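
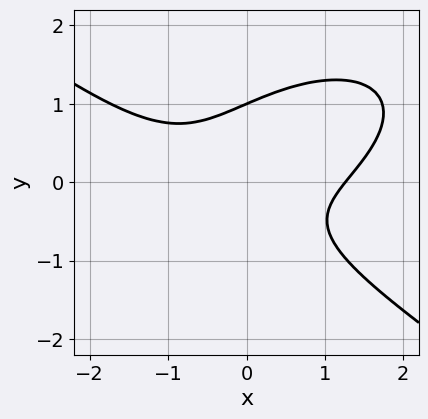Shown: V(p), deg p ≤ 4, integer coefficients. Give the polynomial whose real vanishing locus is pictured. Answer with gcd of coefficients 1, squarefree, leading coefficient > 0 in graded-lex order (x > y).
x^3 + 3*y^3 - 3*x*y - y^2 - 2

(a) The degree is 3 — the shape is more complex than any degree-2 curve.
(b) Against the integer gridlines: one y-axis crossing is at y = 1.
(c) Together with the visible shape, these determine p as stated.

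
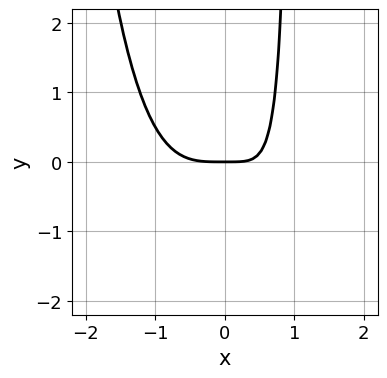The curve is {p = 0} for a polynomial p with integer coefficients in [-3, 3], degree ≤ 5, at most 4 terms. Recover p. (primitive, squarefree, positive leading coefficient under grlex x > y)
1. The degree is 4 — the shape is more complex than any degree-3 curve.
2. From the visible intercepts: it crosses the x-axis at the gridline x = 0; it crosses the y-axis at the gridline y = 0.
3. Fitting integer coefficients to these (and the overall shape) gives p.

x^4 + x*y - y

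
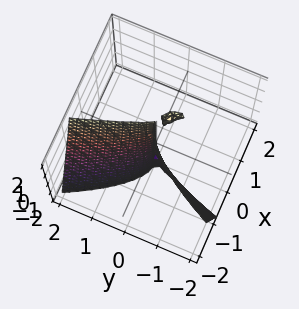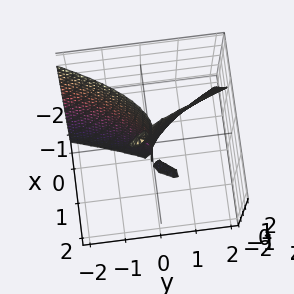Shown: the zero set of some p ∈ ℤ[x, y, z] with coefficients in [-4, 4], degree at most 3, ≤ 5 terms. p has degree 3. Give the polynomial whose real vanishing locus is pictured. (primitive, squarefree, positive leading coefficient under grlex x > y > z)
2*x^3 + x*y*z + y^2

First, the picture has 3 separate pieces. They look like related sheets of one shape, so recover p as a whole.
Next, degree: no degree-2 surface has this shape, so deg p = 3.
Next, from the axis intercepts and sections: it meets the x-axis at x = 0 (among the integer gridlines); one y-axis crossing is at y = 0; the visible z-axis segment lies entirely on the surface.
Finally, together with the visible shape, these determine p as stated.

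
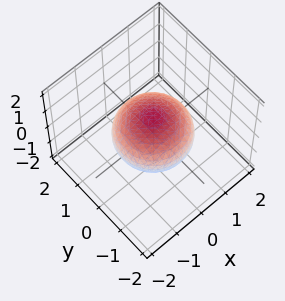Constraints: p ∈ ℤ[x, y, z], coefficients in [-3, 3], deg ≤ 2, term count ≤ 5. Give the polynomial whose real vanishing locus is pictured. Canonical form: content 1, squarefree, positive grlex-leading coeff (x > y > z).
2*x^2 + 2*y^2 + 3*z^2 - 3

deg p = 2. Bounded and convex; a quadric.
Symmetries: the z-axis is an axis of rotation, so x and y enter only as x² + y²; mirror symmetry z ↦ −z ⇒ only even powers of z.
Checking where it meets the axes: among the integer gridlines, it crosses the z-axis at z ∈ {-1, 1}; a circular section at z = 0 has radius between 1 and 2.
Fitting integer coefficients to these (and the overall shape) gives p.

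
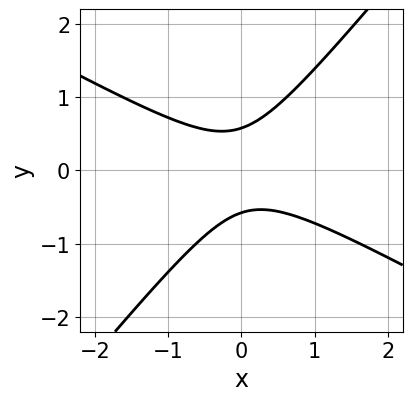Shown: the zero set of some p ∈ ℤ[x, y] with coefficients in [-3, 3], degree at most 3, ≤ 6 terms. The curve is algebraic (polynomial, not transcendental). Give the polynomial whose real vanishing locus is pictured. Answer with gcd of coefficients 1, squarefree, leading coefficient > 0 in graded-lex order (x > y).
1. The degree is 2 — no degree-1 curve has this shape.
2. From the axis intercepts and sections: the curve avoids every integer x-axis point in the box.
3. These observations pin down the coefficients.

2*x^2 + 2*x*y - 3*y^2 + 1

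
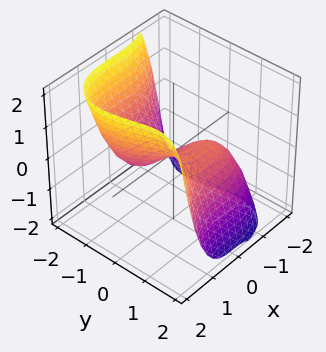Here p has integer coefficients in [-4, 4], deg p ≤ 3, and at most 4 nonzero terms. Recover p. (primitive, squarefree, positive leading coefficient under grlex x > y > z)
x^3 - y^3 + 2*y - 2*z

The degree is 3 — a generic line meets the surface in up to 3 points.
From the visible intercepts: one x-axis crossing is at x = 0; it meets the y-axis at y = 0 (among the integer gridlines); it meets the z-axis at z = 0 (among the integer gridlines).
Matching integer coefficients to the picture gives p.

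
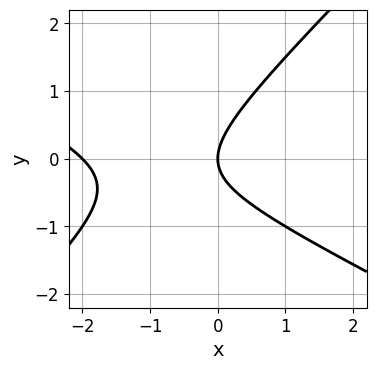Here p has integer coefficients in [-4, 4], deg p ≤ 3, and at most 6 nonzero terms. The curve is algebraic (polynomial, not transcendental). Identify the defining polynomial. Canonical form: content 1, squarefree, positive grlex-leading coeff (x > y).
(a) The degree is 2 — no degree-1 curve has this shape.
(b) Observable constraints: the x-axis gridline crossings are at x ∈ {-2, 0}; one y-axis crossing is at y = 0.
(c) Solving for integer coefficients yields p as stated.

x^2 + x*y - 2*y^2 + 2*x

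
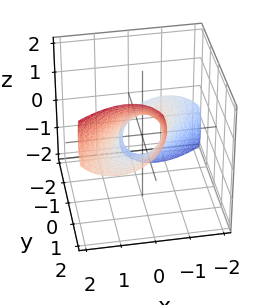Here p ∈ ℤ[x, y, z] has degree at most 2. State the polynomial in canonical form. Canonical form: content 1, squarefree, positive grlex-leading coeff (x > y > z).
2*x^2 - 2*x*y + y^2 - 3*y*z + 2*z^2 - 1

First, the degree is 2 — no degree-1 surface has this shape.
Next, against the integer gridlines: among the integer gridlines, it crosses the y-axis at y ∈ {-1, 1}.
Finally, putting this together gives p.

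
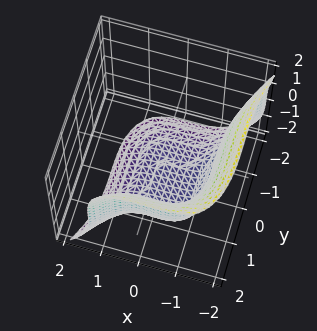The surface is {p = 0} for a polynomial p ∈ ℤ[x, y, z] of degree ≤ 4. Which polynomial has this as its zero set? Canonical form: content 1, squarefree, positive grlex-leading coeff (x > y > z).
2*x^3 - y^3 + z^3 + x^2 + 3

1. The degree is 3 — a generic line meets the surface in up to 3 points.
2. Solving for integer coefficients yields p as stated.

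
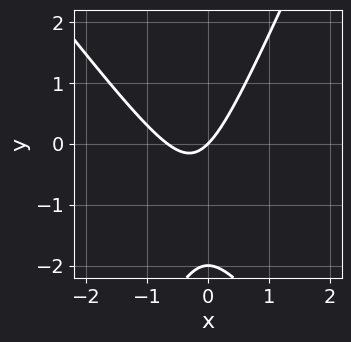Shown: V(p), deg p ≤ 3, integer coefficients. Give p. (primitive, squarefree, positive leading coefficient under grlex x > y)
(a) Degree: no degree-1 curve has this shape, so deg p = 2.
(b) Against the integer gridlines: the y-axis gridline crossings are at y ∈ {-2, 0}; one x-axis crossing is at x = 0.
(c) Assembling these constraints gives the stated polynomial.

3*x^2 + x*y - y^2 + 2*x - 2*y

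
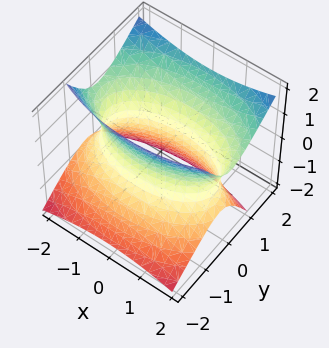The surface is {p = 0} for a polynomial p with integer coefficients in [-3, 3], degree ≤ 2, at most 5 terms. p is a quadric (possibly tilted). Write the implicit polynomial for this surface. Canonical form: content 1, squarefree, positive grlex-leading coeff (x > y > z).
Degree: a generic line meets the surface in up to 2 points, so deg p = 2.
Checking where it meets the axes: no z-intercept at any integer in the box; among the integer gridlines, it crosses the y-axis at y ∈ {-1, 1}.
The integer polynomial consistent with all of this is the stated p.

x^2 + 3*y^2 - 2*y*z - 2*z^2 - 3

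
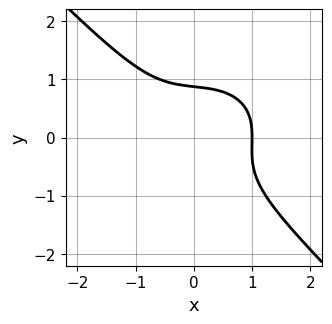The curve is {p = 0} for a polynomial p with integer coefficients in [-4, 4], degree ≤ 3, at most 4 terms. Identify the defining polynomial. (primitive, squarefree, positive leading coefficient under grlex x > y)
2*x^3 + x*y^2 + 3*y^3 - 2

1. Degree: no degree-2 curve has this shape, so deg p = 3.
2. Reading off the gridlines: it meets the x-axis at x = 1 (among the integer gridlines).
3. The integer polynomial consistent with all of this is the stated p.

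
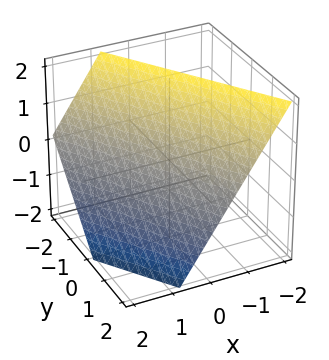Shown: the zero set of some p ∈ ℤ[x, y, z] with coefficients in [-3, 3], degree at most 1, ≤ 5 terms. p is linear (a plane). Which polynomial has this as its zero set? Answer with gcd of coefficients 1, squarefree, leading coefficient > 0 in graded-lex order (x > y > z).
3*x + 2*y + 2*z - 2

Degree: every cross-section is a straight line — this is a plane, so deg p = 1.
From the axis intercepts and sections: it meets the z-axis at z = 1 (among the integer gridlines); it crosses the y-axis at the gridline y = 1.
Fitting integer coefficients to these (and the overall shape) gives p.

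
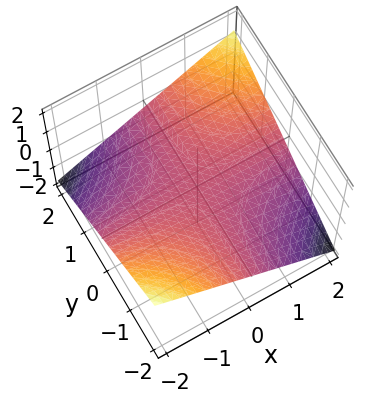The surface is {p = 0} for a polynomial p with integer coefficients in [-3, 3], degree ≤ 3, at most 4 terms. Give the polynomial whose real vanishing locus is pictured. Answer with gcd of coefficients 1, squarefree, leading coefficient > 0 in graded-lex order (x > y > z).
(a) deg p = 2. A hyperbolic paraboloid; a quadric.
(b) Observable constraints: one z-axis crossing is at z = 0; the visible x-axis segment lies entirely on the surface; the visible y-axis segment lies entirely on the surface.
(c) Assembling these constraints gives the stated polynomial.

x*y - 3*z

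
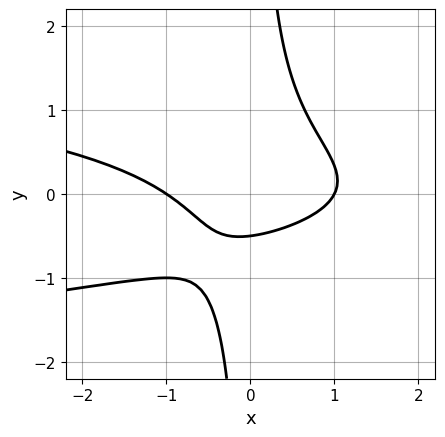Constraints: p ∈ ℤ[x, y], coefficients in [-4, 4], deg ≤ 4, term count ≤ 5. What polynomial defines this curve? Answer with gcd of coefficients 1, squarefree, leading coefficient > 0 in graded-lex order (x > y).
3*x*y^2 + x^2 + x*y - 2*y - 1

(a) deg p = 3. The shape is more complex than any degree-2 curve.
(b) From the visible intercepts: among the integer gridlines, it crosses the x-axis at x ∈ {-1, 1}.
(c) Fitting integer coefficients to these (and the overall shape) gives p.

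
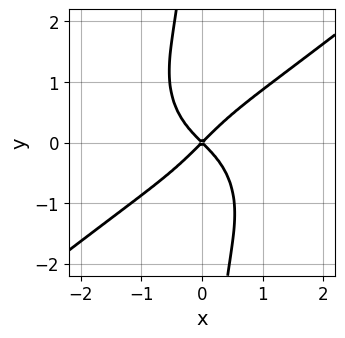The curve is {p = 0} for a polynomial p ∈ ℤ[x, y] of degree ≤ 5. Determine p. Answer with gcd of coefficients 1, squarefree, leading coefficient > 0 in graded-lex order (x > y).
First, deg p = 4.
Then, checking where it meets the axes: one x-axis crossing is at x = 0; one y-axis crossing is at y = 0.
Finally, these observations pin down the coefficients.

3*x^4 - 2*x^3*y - 3*x*y^3 + 3*x^2 - 3*y^2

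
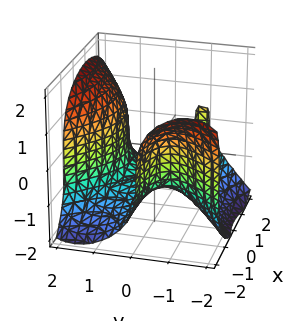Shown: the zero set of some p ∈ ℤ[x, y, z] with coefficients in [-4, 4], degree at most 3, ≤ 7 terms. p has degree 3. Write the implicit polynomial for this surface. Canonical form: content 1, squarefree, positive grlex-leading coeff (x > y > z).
First, the degree is 3 — no degree-2 surface has this shape.
Then, reading off the gridlines: it meets the y-axis at y = 1 (among the integer gridlines); it misses every integer gridline on the x-axis; it meets the z-axis at z = -1 (among the integer gridlines).
Finally, matching integer coefficients to the picture gives p.

x^2*y - y^3 + z^3 - x*y + 1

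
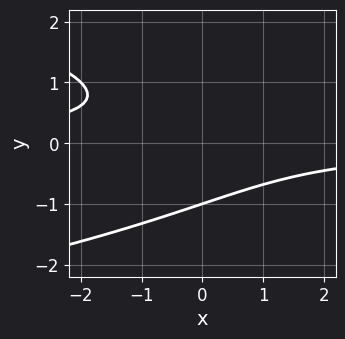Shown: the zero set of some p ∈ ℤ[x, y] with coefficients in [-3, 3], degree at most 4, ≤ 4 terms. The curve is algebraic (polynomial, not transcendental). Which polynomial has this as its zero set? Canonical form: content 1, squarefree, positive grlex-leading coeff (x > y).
y^3 + x*y + 1

1. Degree: the shape is more complex than any degree-2 curve, so deg p = 3.
2. Observable constraints: it crosses the y-axis at the gridline y = -1; the curve avoids every integer x-axis point in the box.
3. Putting this together gives p.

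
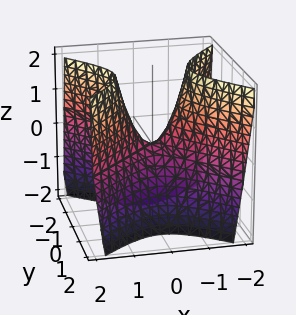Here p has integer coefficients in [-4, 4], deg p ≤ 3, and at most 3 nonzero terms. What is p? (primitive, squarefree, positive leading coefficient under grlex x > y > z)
2*x^2 - 2*y^2 - z

First, deg p = 2. A hyperbolic paraboloid; a quadric.
Next, symmetries: mirror symmetry x ↦ −x ⇒ only even powers of x; it's symmetric under y → −y, forcing even powers of y.
Next, from the axis intercepts and sections: it crosses the x-axis at the gridline x = 0; it meets the z-axis at z = 0 (among the integer gridlines); one y-axis crossing is at y = 0.
Finally, together with the visible shape, these determine p as stated.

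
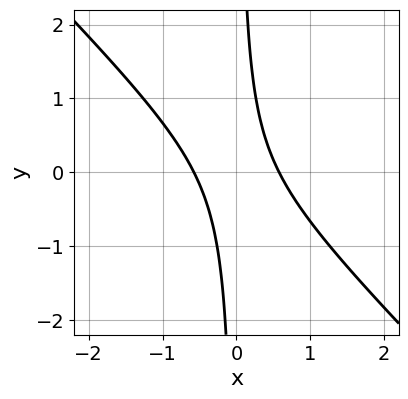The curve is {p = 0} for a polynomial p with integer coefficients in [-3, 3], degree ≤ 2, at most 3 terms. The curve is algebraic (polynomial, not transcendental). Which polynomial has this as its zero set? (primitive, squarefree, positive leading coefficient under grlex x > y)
(a) deg p = 2. A generic line meets the curve in up to 2 points.
(b) Reading off the gridlines: the curve avoids every integer y-axis point in the box.
(c) Matching integer coefficients to the picture gives p.

3*x^2 + 3*x*y - 1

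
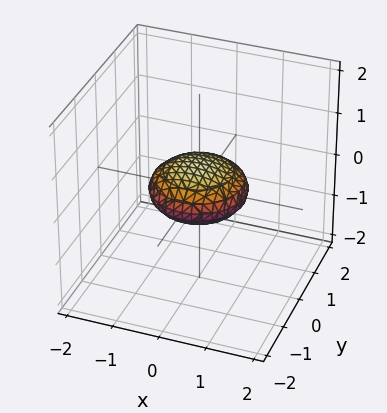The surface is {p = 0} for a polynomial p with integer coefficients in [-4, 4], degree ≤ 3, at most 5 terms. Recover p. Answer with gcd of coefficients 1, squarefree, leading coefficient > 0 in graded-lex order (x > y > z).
First, the degree is 2 — a closed, bounded, convex surface; a quadric.
Next, symmetries: mirror symmetry z ↦ −z ⇒ only even powers of z; the z-axis is an axis of rotation, so x and y enter only as x² + y².
Then, observable constraints: the y-axis gridline crossings are at y ∈ {-1, 1}; the x-axis gridline crossings are at x ∈ {-1, 1}.
Finally, putting this together gives p.

x^2 + y^2 + 3*z^2 - 1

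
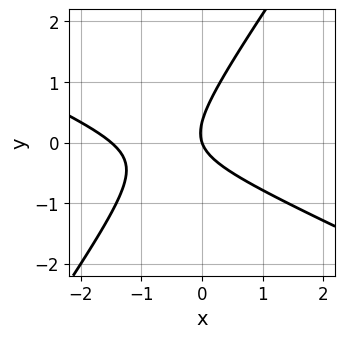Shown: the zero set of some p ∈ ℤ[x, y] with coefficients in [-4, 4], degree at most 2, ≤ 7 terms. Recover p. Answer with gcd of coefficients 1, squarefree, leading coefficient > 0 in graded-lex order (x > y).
2*x^2 + 3*x*y - 3*y^2 + 3*x + y

(a) The degree is 2 — the shape is more complex than any degree-1 curve.
(b) Against the integer gridlines: it crosses the y-axis at the gridline y = 0; it meets the x-axis at x = 0 (among the integer gridlines).
(c) Putting this together gives p.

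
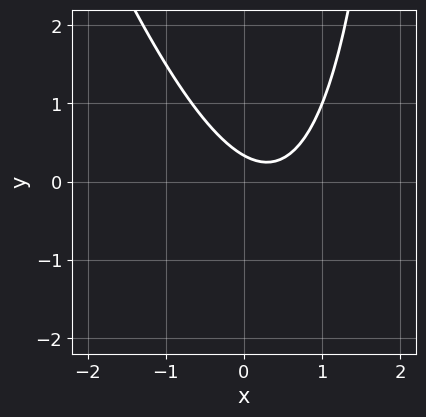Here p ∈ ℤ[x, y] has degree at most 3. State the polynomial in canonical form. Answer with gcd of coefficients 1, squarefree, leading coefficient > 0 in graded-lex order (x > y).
1. Degree: no degree-1 curve has this shape, so deg p = 2.
2. Against the integer gridlines: it misses every integer gridline on the x-axis.
3. Assembling these constraints gives the stated polynomial.

3*x^2 + x*y - 2*x - 3*y + 1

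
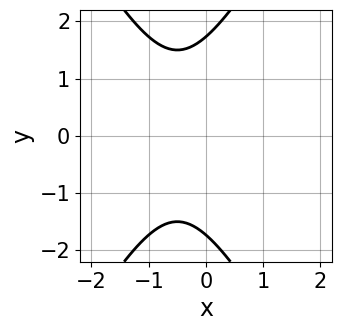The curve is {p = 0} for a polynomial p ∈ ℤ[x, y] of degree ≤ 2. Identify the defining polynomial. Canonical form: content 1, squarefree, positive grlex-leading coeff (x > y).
3*x^2 - y^2 + 3*x + 3

First, deg p = 2.
Next, symmetries: mirror symmetry y ↦ −y ⇒ only even powers of y.
Next, observable constraints: the curve avoids every integer x-axis point in the box.
Finally, solving for integer coefficients yields p as stated.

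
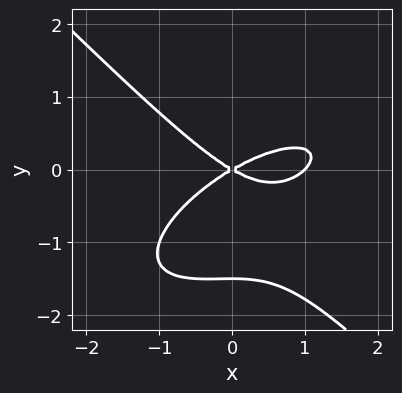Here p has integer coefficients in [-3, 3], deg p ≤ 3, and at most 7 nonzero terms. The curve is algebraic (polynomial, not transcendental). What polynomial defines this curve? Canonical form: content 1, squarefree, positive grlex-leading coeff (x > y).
Degree: a generic line meets the curve in up to 3 points, so deg p = 3.
Against the integer gridlines: the x-axis gridline crossings are at x ∈ {0, 1}; one y-axis crossing is at y = 0.
Solving for integer coefficients yields p as stated.

x^3 - x^2*y + 2*y^3 - x^2 + 3*y^2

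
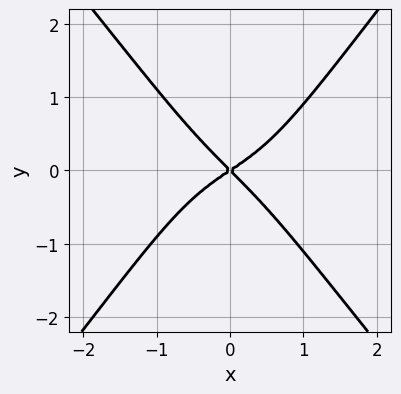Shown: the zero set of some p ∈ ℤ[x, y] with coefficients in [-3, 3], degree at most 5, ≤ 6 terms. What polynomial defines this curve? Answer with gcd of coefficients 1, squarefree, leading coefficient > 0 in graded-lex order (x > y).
deg p = 4. A generic line meets the curve in up to 4 points.
Reading off the gridlines: one y-axis crossing is at y = 0; it meets the x-axis at x = 0 (among the integer gridlines).
Fitting integer coefficients to these (and the overall shape) gives p.

3*x^4 - 2*x^2*y^2 + 2*x^2 - x*y - 3*y^2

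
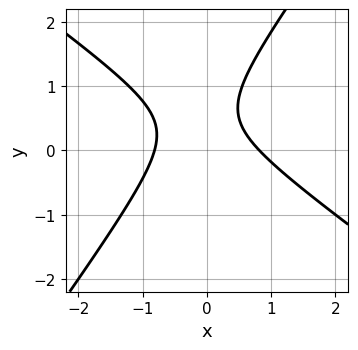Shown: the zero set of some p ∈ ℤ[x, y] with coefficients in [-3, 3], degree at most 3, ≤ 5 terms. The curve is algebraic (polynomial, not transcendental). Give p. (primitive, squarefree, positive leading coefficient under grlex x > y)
3*x^2 + 2*x*y - 3*y^2 + 3*y - 2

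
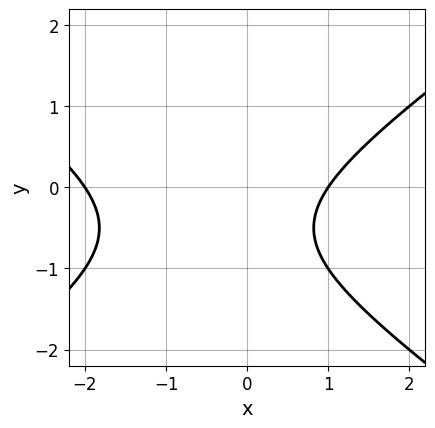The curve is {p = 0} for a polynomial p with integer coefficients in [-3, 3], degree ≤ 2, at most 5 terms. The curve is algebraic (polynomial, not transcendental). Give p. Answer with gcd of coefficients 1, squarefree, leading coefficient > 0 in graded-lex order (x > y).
x^2 - 2*y^2 + x - 2*y - 2

1. The degree is 2 — the shape is more complex than any degree-1 curve.
2. Reading off the gridlines: the x-axis gridline crossings are at x ∈ {-2, 1}; the curve avoids every integer y-axis point in the box.
3. Fitting integer coefficients to these (and the overall shape) gives p.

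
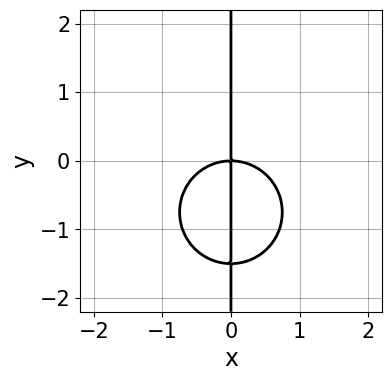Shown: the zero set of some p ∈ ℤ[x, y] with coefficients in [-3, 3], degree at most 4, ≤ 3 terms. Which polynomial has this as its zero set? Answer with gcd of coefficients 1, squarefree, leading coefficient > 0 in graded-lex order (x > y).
2*x^3 + 2*x*y^2 + 3*x*y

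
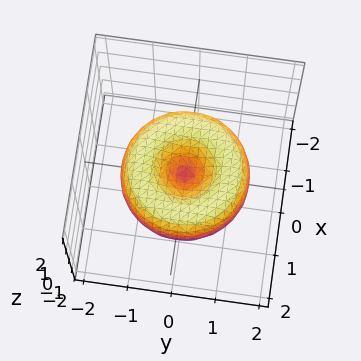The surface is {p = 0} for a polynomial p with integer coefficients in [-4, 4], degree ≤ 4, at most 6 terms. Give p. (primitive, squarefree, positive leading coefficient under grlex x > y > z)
deg p = 4. No degree-3 surface has this shape.
Symmetries: every cross-section ⟂ z is a circle, so x, y appear only via x² + y².
Observable constraints: it meets the x-axis at x = 0 (among the integer gridlines); it crosses the z-axis at the gridline z = 0.
These observations pin down the coefficients.

x^4 + 2*x^2*y^2 + y^4 - 2*x^2 - 2*y^2 + 2*z^2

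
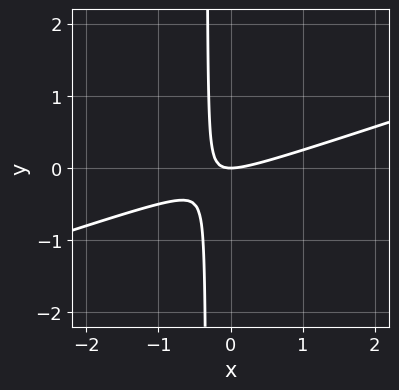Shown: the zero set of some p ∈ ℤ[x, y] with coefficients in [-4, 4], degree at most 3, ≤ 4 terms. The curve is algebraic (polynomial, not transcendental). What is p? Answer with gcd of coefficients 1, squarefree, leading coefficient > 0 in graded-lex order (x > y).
(a) The degree is 2 — the shape is more complex than any degree-1 curve.
(b) Checking where it meets the axes: it crosses the y-axis at the gridline y = 0; it meets the x-axis at x = 0 (among the integer gridlines).
(c) Fitting integer coefficients to these (and the overall shape) gives p.

x^2 - 3*x*y - y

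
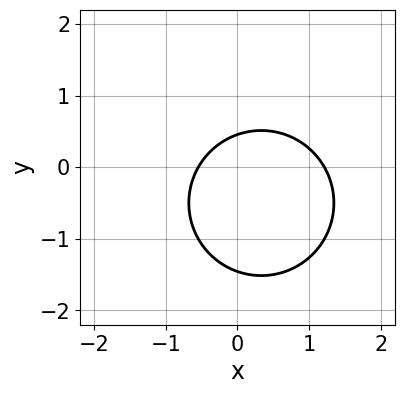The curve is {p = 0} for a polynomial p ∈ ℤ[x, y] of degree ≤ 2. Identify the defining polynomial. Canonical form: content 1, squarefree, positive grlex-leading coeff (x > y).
3*x^2 + 3*y^2 - 2*x + 3*y - 2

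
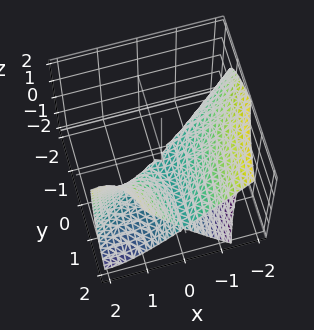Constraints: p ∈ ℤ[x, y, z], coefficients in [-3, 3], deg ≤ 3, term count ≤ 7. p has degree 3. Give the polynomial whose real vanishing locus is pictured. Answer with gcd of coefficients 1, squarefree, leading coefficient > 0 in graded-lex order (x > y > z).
2*x^3 - 3*x^2*y - x*y*z - x*z^2 + 3*z^2

First, the degree is 3 — a generic line meets the surface in up to 3 points.
Then, observable constraints: it meets the z-axis at z = 0 (among the integer gridlines); the visible y-axis segment lies entirely on the surface; it crosses the x-axis at the gridline x = 0.
Finally, fitting integer coefficients to these (and the overall shape) gives p.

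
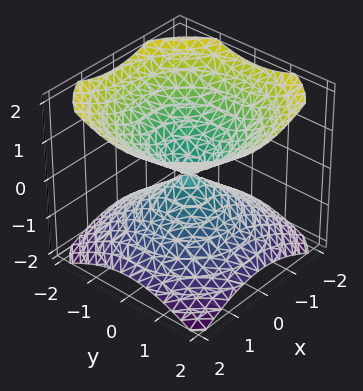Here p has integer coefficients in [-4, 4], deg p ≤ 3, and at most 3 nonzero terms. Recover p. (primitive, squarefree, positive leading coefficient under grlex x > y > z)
2*x^2 + 2*y^2 - 3*z^2

(a) There are 2 components. Treating them together as one polynomial.
(b) Degree: a double cone through the origin; a quadric, so deg p = 2.
(c) Symmetries: rotational symmetry about the z-axis ⇒ p depends on x, y only through x² + y²; the z ↦ −z reflection is a symmetry, so z appears only in even powers.
(d) From the visible intercepts: one z-axis crossing is at z = 0; a circular section at z = -1 has radius between 1 and 2; one y-axis crossing is at y = 0; it crosses the x-axis at the gridline x = 0.
(e) These observations pin down the coefficients.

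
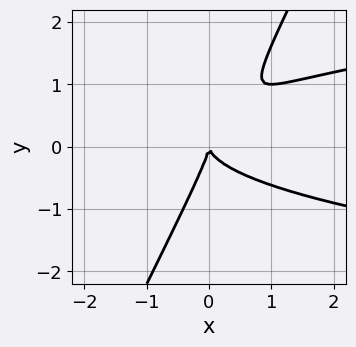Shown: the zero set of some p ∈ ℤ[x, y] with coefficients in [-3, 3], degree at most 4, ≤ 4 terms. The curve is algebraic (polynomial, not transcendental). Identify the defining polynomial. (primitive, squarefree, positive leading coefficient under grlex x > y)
First, deg p = 3.
Then, reading off the gridlines: one y-axis crossing is at y = 0; it meets the x-axis at x = 0 (among the integer gridlines).
Finally, these observations pin down the coefficients.

2*x*y^2 - y^3 - x^2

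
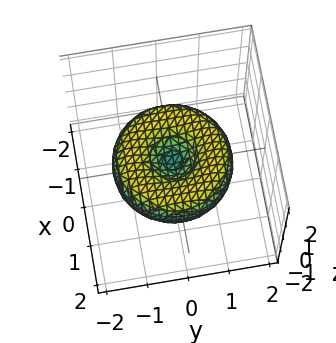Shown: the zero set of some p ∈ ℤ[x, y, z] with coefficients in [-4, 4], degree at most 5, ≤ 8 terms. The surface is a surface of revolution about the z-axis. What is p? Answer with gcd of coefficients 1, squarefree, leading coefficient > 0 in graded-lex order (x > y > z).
x^4 + 2*x^2*y^2 + y^4 - 2*x^2 - 2*y^2 + 3*z^2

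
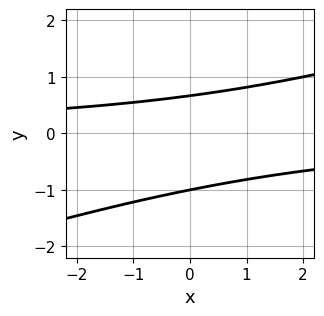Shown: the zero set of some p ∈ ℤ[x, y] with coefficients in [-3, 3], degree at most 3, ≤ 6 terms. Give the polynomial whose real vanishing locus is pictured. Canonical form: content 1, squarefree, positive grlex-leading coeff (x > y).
x*y - 3*y^2 - y + 2

Degree: the shape is more complex than any degree-1 curve, so deg p = 2.
From the axis intercepts and sections: no x-intercept at any integer in the box; it crosses the y-axis at the gridline y = -1.
The integer polynomial consistent with all of this is the stated p.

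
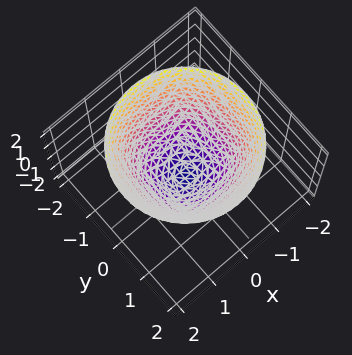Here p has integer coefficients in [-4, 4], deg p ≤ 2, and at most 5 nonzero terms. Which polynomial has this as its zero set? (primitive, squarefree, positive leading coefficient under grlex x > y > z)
x^2 + y^2 - z - 1

(a) The degree is 2 — no degree-1 surface has this shape.
(b) Symmetries: the surface is invariant under rotation about z: p = q(x² + y², z).
(c) Against the integer gridlines: among the integer gridlines, it crosses the y-axis at y ∈ {-1, 1}; the x-axis gridline crossings are at x ∈ {-1, 1}; a circular section at z = 1 has radius between 1 and 2.
(d) Matching integer coefficients to the picture gives p. Check: (0, 0, -1) on the z-axis lies on the surface, and p(0, 0, -1) = 0. ✓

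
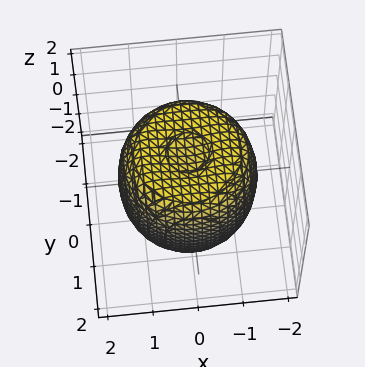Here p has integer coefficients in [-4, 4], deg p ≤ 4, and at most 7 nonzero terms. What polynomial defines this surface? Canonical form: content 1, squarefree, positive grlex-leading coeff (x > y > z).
(a) deg p = 4. A generic line meets the surface in up to 4 points.
(b) Symmetries: rotational symmetry about the z-axis ⇒ p depends on x, y only through x² + y².
(c) Observable constraints: a circular section at z = 1 has radius between 1 and 2.
(d) Assembling these constraints gives the stated polynomial.

2*x^4 + 4*x^2*y^2 + 2*y^4 - 3*x^2 - 3*y^2 + 2*z^2 - 3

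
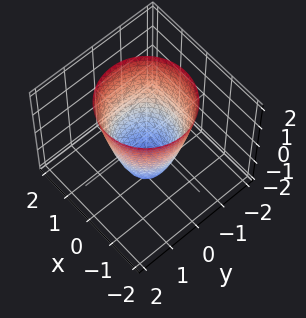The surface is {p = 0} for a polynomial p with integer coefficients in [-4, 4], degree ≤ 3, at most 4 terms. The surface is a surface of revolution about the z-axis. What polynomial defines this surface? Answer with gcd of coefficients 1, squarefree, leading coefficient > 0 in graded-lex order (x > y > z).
(a) deg p = 2.
(b) Symmetry: the z-axis is an axis of rotation, so x and y enter only as x² + y².
(c) From the visible intercepts: one z-axis crossing is at z = -2; among the integer gridlines, it crosses the y-axis at y ∈ {-1, 1}; the x-axis gridline crossings are at x ∈ {-1, 1}.
(d) Together with the visible shape, these determine p as stated.

2*x^2 + 2*y^2 - z - 2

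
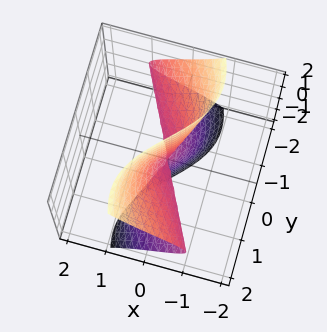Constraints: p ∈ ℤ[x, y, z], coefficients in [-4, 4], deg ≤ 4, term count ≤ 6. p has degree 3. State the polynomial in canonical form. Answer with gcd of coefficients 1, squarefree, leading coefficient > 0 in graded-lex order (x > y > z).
deg p = 3. The shape is more complex than any degree-2 surface.
Checking where it meets the axes: one y-axis crossing is at y = 0; every point of the x-axis in the box is on the surface; the visible z-axis segment lies entirely on the surface.
Assembling these constraints gives the stated polynomial.

2*x*y^2 + 3*x*z^2 + y^3 - 3*y*z^2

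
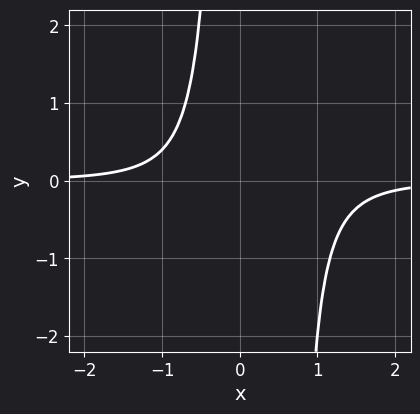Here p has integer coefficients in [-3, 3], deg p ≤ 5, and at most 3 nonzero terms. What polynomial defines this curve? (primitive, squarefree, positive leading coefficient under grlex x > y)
3*x^3*y - 2*x^2*y + 2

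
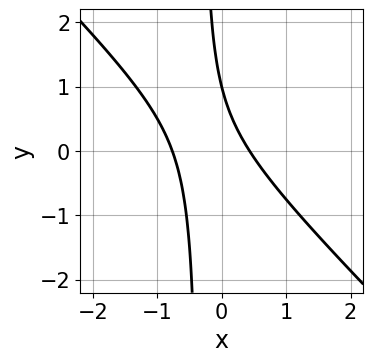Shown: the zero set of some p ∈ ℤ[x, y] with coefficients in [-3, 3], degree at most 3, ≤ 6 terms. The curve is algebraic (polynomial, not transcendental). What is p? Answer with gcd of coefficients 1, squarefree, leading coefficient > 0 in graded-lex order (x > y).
The degree is 2 — the shape is more complex than any degree-1 curve.
Observable constraints: it meets the y-axis at y = 1 (among the integer gridlines).
These observations pin down the coefficients.

3*x^2 + 3*x*y + x + y - 1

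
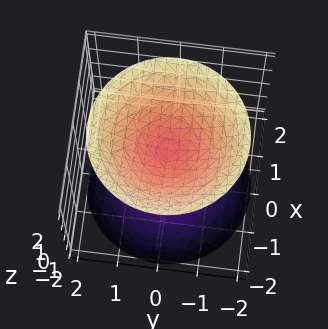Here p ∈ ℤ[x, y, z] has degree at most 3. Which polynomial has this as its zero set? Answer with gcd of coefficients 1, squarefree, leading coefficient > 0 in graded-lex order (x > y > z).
2*x^2 + 2*y^2 - 2*z^2 + 1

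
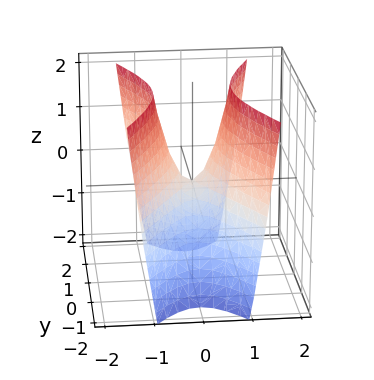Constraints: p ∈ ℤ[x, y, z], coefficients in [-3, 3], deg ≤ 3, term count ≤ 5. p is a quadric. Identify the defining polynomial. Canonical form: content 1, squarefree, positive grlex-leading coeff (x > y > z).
3*x^2 - y^2 - z

(a) Degree: a hyperbolic paraboloid; a quadric, so deg p = 2.
(b) Symmetries: mirror symmetry x ↦ −x ⇒ only even powers of x; the y ↦ −y reflection is a symmetry, so y appears only in even powers.
(c) Observable constraints: one y-axis crossing is at y = 0; one z-axis crossing is at z = 0; it crosses the x-axis at the gridline x = 0.
(d) These observations pin down the coefficients.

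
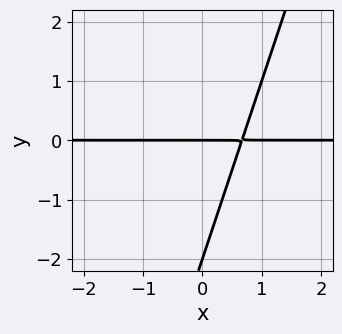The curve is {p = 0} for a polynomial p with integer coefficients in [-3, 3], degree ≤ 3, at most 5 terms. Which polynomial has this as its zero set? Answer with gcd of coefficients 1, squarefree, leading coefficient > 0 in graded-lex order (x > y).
3*x*y - y^2 - 2*y

The degree is 2 — the shape is more complex than any degree-1 curve.
Observable constraints: the visible x-axis segment lies entirely on the curve; the y-axis gridline crossings are at y ∈ {-2, 0}.
The integer polynomial consistent with all of this is the stated p.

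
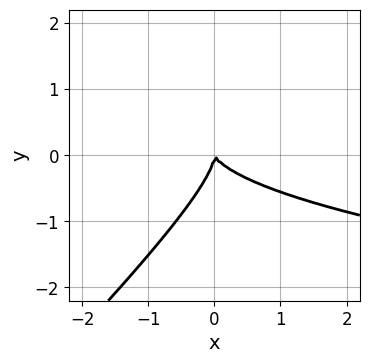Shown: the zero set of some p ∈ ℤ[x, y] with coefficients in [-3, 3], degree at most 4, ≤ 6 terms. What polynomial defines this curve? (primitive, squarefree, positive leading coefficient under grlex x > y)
3*x*y^2 - 3*y^3 - 2*x^2 - x*y

(a) deg p = 3. A generic line meets the curve in up to 3 points.
(b) From the axis intercepts and sections: one y-axis crossing is at y = 0; it crosses the x-axis at the gridline x = 0.
(c) Assembling these constraints gives the stated polynomial.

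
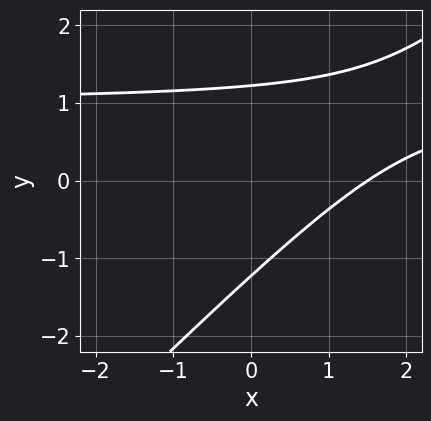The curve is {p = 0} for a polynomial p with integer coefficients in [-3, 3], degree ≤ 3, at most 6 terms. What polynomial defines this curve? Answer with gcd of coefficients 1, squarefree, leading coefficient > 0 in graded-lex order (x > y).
2*x*y - 2*y^2 - 2*x + 3

(a) Degree: no degree-1 curve has this shape, so deg p = 2.
(b) Matching integer coefficients to the picture gives p.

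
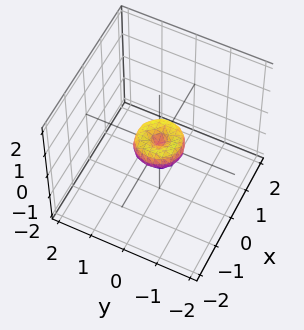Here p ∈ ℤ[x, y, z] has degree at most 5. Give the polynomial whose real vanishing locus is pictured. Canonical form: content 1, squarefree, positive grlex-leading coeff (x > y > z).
deg p = 4.
Symmetry: the z-axis is an axis of rotation, so x and y enter only as x² + y².
Against the integer gridlines: a circular section at z = 0 has radius between 0 and 1; it crosses the y-axis at the gridline y = 0.
Fitting integer coefficients to these (and the overall shape) gives p.

2*x^4 + 4*x^2*y^2 + 2*y^4 - x^2 - y^2 + z^2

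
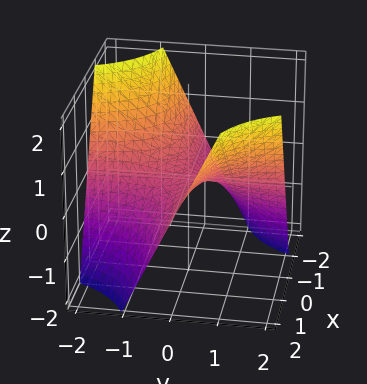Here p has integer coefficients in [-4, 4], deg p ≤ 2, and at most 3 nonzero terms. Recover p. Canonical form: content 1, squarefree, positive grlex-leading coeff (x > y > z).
(a) Degree: a saddle surface; a quadric, so deg p = 2.
(b) From the axis intercepts and sections: it crosses the z-axis at the gridline z = 0; every point of the y-axis in the box is on the surface.
(c) The integer polynomial consistent with all of this is the stated p.

x*y - z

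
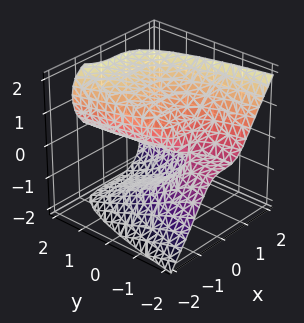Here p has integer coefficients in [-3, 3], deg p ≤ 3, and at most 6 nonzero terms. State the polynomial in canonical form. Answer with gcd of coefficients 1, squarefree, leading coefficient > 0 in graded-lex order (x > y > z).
3*x^3 - 2*z^3 + 3*y*z + 3*z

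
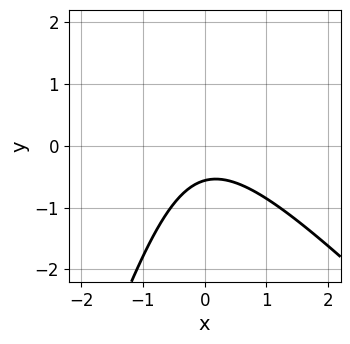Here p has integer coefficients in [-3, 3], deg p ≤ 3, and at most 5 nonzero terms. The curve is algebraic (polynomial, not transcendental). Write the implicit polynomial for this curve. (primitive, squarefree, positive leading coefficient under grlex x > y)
3*x^2 + 2*x*y - y^2 + 3*y + 2

(a) The degree is 2 — the shape is more complex than any degree-1 curve.
(b) Reading off the gridlines: no x-intercept at any integer in the box.
(c) Solving for integer coefficients yields p as stated.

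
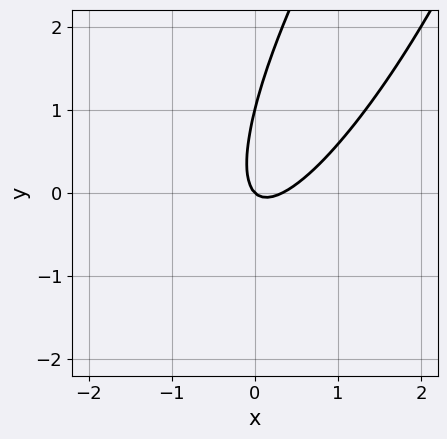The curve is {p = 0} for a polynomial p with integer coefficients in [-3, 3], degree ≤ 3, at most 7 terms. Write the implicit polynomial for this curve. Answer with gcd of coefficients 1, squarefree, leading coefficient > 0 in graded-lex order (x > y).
3*x^2 - 3*x*y + y^2 - x - y

(a) Degree: the shape is more complex than any degree-1 curve, so deg p = 2.
(b) Checking where it meets the axes: the y-axis gridline crossings are at y ∈ {0, 1}; one x-axis crossing is at x = 0.
(c) Fitting integer coefficients to these (and the overall shape) gives p.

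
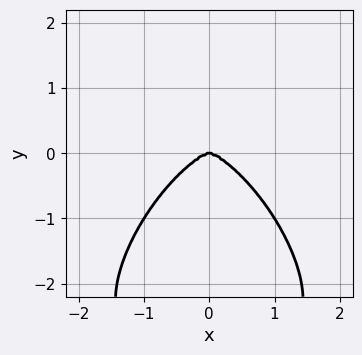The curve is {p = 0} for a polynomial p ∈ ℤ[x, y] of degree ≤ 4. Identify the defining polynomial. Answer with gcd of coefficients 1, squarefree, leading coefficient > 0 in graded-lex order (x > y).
(a) The degree is 4 — the shape is more complex than any degree-3 curve.
(b) Symmetries: the x ↦ −x reflection is a symmetry, so x appears only in even powers.
(c) From the visible intercepts: it crosses the y-axis at the gridline y = 0; it crosses the x-axis at the gridline x = 0.
(d) These observations pin down the coefficients.

2*x^4 + y^4 + 3*y^3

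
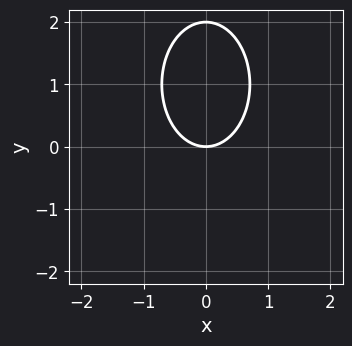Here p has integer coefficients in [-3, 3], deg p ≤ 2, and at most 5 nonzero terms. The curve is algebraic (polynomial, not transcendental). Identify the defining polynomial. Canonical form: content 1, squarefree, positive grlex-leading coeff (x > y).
2*x^2 + y^2 - 2*y

1. deg p = 2.
2. Symmetries: it's symmetric under x → −x, forcing even powers of x.
3. Against the integer gridlines: among the integer gridlines, it crosses the y-axis at y ∈ {0, 2}; it crosses the x-axis at the gridline x = 0.
4. Together with the visible shape, these determine p as stated.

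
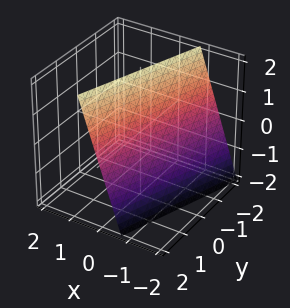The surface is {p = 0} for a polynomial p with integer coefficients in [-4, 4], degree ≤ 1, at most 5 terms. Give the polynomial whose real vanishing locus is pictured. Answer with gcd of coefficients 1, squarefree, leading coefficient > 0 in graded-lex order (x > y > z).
First, degree: the surface is flat (a plane), so deg p = 1.
Then, from the visible intercepts: one z-axis crossing is at z = 2; it meets the y-axis at y = 2 (among the integer gridlines).
Finally, matching integer coefficients to the picture gives p.

3*x - y - z + 2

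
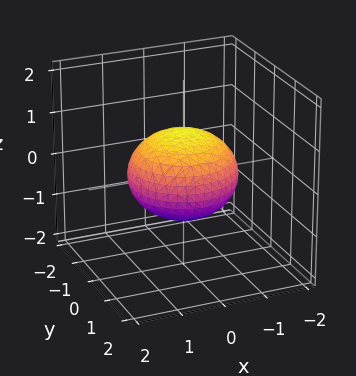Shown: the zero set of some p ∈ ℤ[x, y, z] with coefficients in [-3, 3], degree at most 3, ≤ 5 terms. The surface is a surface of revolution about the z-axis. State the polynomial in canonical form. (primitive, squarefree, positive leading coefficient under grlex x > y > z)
First, degree: a generic line meets the surface in up to 2 points, so deg p = 2.
Next, symmetry: the z-axis is an axis of rotation, so x and y enter only as x² + y².
Then, reading off the gridlines: the z-axis gridline crossings are at z ∈ {-1, 1}; a circular section at z = 0 has radius between 1 and 2.
Finally, matching integer coefficients to the picture gives p.

2*x^2 + 2*y^2 + 3*z^2 - 3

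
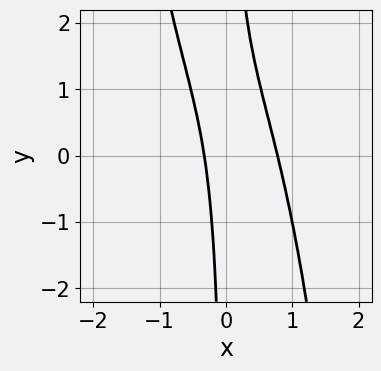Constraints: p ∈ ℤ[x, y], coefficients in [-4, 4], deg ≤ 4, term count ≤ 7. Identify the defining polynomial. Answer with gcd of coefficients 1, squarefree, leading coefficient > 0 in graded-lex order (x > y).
(a) deg p = 4.
(b) Checking where it meets the axes: no y-intercept at any integer in the box.
(c) Matching integer coefficients to the picture gives p.

2*x^4 + 3*x^2 + 2*x*y - 2*x - 1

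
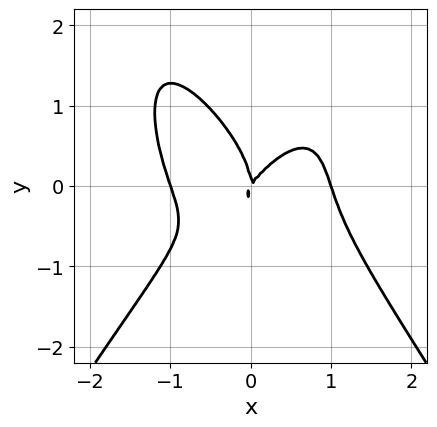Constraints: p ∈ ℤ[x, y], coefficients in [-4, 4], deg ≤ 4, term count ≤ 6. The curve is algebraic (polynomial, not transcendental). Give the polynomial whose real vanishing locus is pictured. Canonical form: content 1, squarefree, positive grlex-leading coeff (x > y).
3*x^4 - x^2*y^2 + 2*y^3 - 3*x^2 + 2*x*y

First, degree: a generic line meets the curve in up to 4 points, so deg p = 4.
Next, reading off the gridlines: it crosses the y-axis at the gridline y = 0; among the integer gridlines, it crosses the x-axis at x ∈ {-1, 0, 1}.
Finally, assembling these constraints gives the stated polynomial.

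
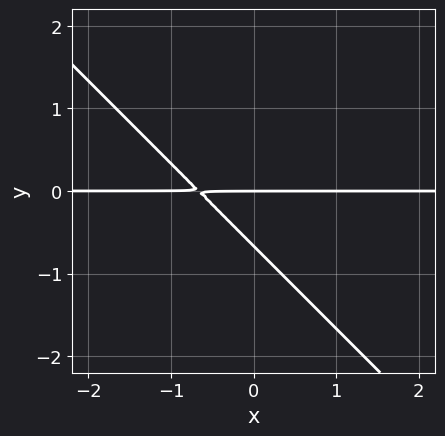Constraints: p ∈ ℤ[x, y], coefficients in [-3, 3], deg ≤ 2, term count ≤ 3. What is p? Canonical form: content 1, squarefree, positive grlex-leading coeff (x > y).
First, deg p = 2. No degree-1 curve has this shape.
Then, observable constraints: every point of the x-axis in the box is on the curve; it meets the y-axis at y = 0 (among the integer gridlines).
Finally, matching integer coefficients to the picture gives p.

3*x*y + 3*y^2 + 2*y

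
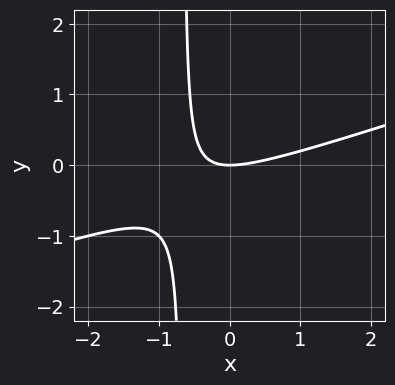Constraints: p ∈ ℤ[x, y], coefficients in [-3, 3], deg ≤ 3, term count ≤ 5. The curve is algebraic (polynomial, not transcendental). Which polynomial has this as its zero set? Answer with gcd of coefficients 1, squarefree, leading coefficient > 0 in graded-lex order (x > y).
x^2 - 3*x*y - 2*y

(a) The degree is 2 — the shape is more complex than any degree-1 curve.
(b) Observable constraints: one y-axis crossing is at y = 0; it meets the x-axis at x = 0 (among the integer gridlines).
(c) Assembling these constraints gives the stated polynomial.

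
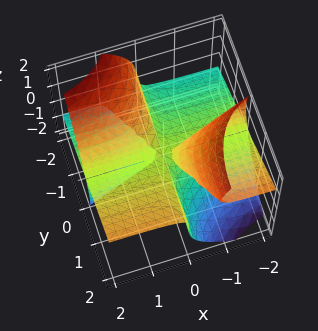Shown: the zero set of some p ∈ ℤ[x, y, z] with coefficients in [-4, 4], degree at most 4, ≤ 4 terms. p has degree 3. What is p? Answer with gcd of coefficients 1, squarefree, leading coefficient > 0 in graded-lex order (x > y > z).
(a) The degree is 3 — the shape is more complex than any degree-2 surface.
(b) From the visible intercepts: one z-axis crossing is at z = 0; every point of the x-axis in the box is on the surface; the visible y-axis segment lies entirely on the surface.
(c) Assembling these constraints gives the stated polynomial.

x*y^2 - 2*x*y*z - x*z^2 - z^3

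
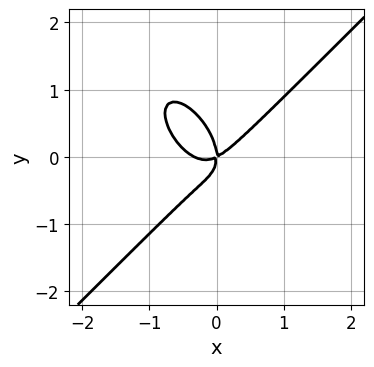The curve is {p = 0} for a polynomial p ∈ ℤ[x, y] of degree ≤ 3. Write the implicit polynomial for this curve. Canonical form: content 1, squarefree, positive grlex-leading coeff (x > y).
3*x^3 - x*y^2 - 2*y^3 + x^2 - 2*x*y

Degree: the shape is more complex than any degree-2 curve, so deg p = 3.
From the axis intercepts and sections: it crosses the x-axis at the gridline x = 0; one y-axis crossing is at y = 0.
Fitting integer coefficients to these (and the overall shape) gives p.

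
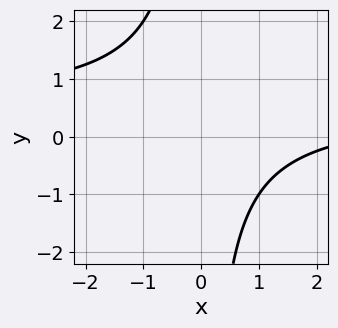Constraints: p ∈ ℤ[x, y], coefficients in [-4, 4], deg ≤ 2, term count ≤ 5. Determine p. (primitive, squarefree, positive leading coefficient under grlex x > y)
(a) The degree is 2 — a generic line meets the curve in up to 2 points.
(b) Checking where it meets the axes: no y-intercept at any integer in the box; no x-intercept at any integer in the box.
(c) Assembling these constraints gives the stated polynomial.

2*x*y - x + 3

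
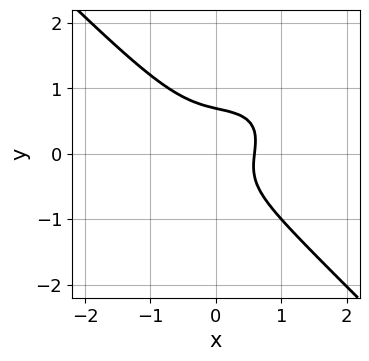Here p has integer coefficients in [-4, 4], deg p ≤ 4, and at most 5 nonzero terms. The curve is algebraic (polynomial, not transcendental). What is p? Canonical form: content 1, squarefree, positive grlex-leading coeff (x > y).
1. The degree is 3 — the shape is more complex than any degree-2 curve.
2. The integer polynomial consistent with all of this is the stated p.

2*x^3 - x^2*y + 3*y^3 + x - 1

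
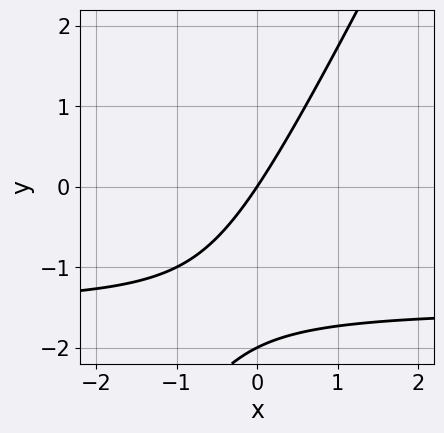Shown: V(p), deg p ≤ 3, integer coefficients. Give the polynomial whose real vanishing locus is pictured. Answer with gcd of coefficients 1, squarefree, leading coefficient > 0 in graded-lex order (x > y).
2*x*y - y^2 + 3*x - 2*y

First, the degree is 2 — no degree-1 curve has this shape.
Next, checking where it meets the axes: among the integer gridlines, it crosses the y-axis at y ∈ {-2, 0}; one x-axis crossing is at x = 0.
Finally, matching integer coefficients to the picture gives p.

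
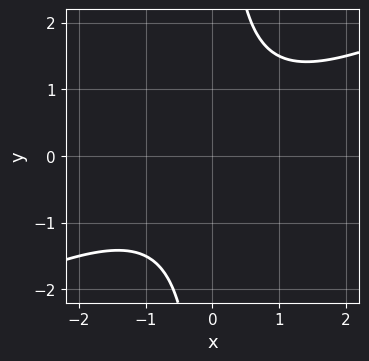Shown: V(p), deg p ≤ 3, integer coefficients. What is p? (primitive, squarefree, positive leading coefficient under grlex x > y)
x^2 - 2*x*y + 2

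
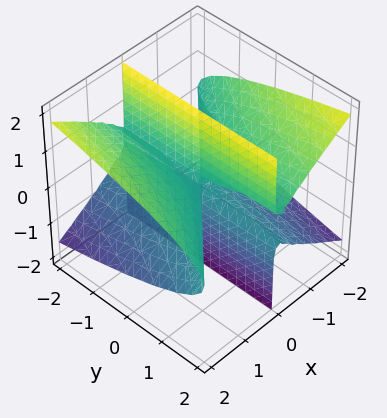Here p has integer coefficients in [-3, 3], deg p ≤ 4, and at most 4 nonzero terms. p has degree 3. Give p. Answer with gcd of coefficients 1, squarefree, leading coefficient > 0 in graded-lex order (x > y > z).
x^3 - x^2*y - 3*x*z^2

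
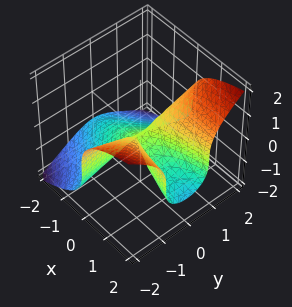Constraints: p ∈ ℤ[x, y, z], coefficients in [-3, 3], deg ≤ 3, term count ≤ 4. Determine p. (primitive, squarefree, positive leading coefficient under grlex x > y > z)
1. Degree: a generic line meets the surface in up to 3 points, so deg p = 3.
2. Against the integer gridlines: the visible y-axis segment lies entirely on the surface; one x-axis crossing is at x = 0; it meets the z-axis at z = 0 (among the integer gridlines).
3. The integer polynomial consistent with all of this is the stated p.

3*x*y^2 - 3*z^3 - x^2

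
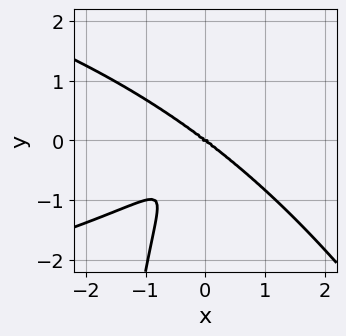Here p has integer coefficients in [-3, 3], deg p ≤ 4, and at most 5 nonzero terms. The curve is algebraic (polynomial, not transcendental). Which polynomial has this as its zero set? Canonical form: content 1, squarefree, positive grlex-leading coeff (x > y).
deg p = 4.
Reading off the gridlines: it meets the y-axis at y = 0 (among the integer gridlines); it crosses the x-axis at the gridline x = 0.
Assembling these constraints gives the stated polynomial.

2*x^2*y^2 + x*y^3 + 3*x^3 - 3*x*y^2 + 3*y^3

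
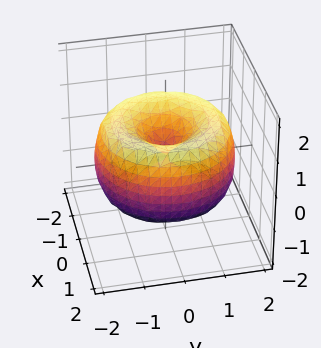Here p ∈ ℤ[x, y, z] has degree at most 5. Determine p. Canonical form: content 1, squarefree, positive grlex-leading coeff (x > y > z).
x^4 + 2*x^2*y^2 + y^4 - 3*x^2 - 3*y^2 + 2*z^2

1. deg p = 4. The shape is more complex than any degree-3 surface.
2. By symmetry, the z-axis is an axis of rotation, so x and y enter only as x² + y².
3. Against the integer gridlines: it crosses the z-axis at the gridline z = 0; it meets the x-axis at x = 0 (among the integer gridlines); one y-axis crossing is at y = 0.
4. Putting this together gives p.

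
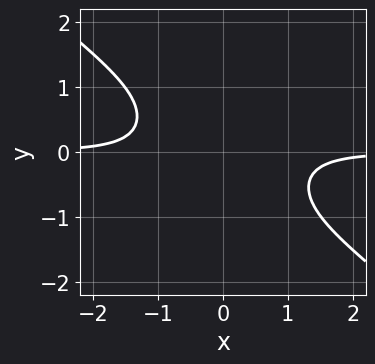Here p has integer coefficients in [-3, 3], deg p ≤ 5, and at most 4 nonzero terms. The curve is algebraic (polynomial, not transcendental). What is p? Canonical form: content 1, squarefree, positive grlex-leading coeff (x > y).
(a) deg p = 4.
(b) Reading off the gridlines: it misses every integer gridline on the x-axis; the curve avoids every integer y-axis point in the box.
(c) Fitting integer coefficients to these (and the overall shape) gives p.

3*x^3*y + 3*x^2*y^2 - x*y^3 + 2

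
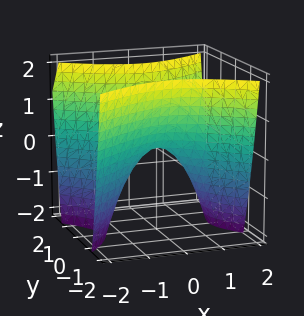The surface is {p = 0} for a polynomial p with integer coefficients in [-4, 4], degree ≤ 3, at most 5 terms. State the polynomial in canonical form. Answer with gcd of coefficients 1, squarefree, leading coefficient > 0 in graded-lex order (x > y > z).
(a) The degree is 2 — a hyperbolic paraboloid; a quadric.
(b) Symmetries: it's symmetric under x → −x, forcing even powers of x; the y ↦ −y reflection is a symmetry, so y appears only in even powers.
(c) Observable constraints: it crosses the x-axis at the gridline x = 0; it crosses the y-axis at the gridline y = 0; it meets the z-axis at z = 0 (among the integer gridlines).
(d) The integer polynomial consistent with all of this is the stated p.

2*x^2 - 3*y^2 + 2*z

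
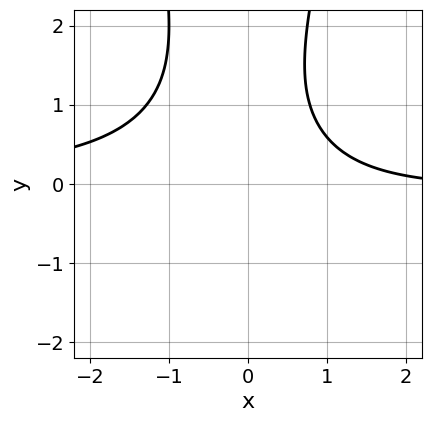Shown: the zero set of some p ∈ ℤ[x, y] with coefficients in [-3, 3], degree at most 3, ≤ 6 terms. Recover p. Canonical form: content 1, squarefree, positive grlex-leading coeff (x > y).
First, the degree is 3 — a generic line meets the curve in up to 3 points.
Next, observable constraints: it misses every integer gridline on the y-axis; no x-intercept at any integer in the box.
Finally, fitting integer coefficients to these (and the overall shape) gives p.

2*x^2*y - y^2 + x + 2*y - 3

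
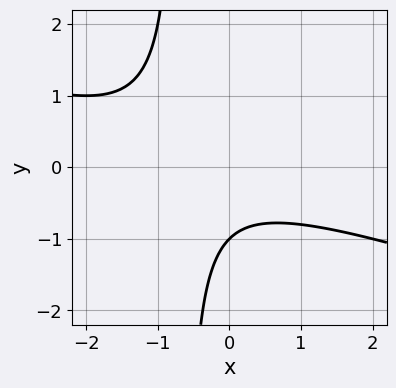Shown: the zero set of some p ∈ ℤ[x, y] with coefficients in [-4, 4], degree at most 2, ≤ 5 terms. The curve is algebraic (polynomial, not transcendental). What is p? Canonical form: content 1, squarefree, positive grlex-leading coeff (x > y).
x^2 + 3*x*y + x + 2*y + 2

(a) Degree: no degree-1 curve has this shape, so deg p = 2.
(b) Observable constraints: it crosses the y-axis at the gridline y = -1; the curve avoids every integer x-axis point in the box.
(c) Assembling these constraints gives the stated polynomial.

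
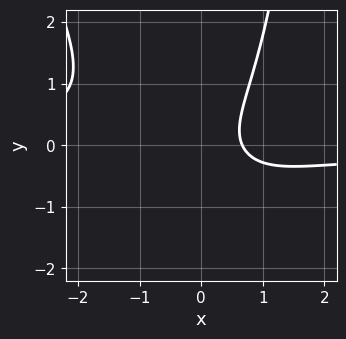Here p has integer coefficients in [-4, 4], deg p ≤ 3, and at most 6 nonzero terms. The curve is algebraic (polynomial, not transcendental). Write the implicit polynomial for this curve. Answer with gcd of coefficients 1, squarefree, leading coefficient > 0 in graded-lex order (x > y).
Degree: a generic line meets the curve in up to 3 points, so deg p = 3.
Against the integer gridlines: it misses every integer gridline on the y-axis.
The integer polynomial consistent with all of this is the stated p.

3*x^2*y + x*y^2 - 3*y^2 + 3*x - 2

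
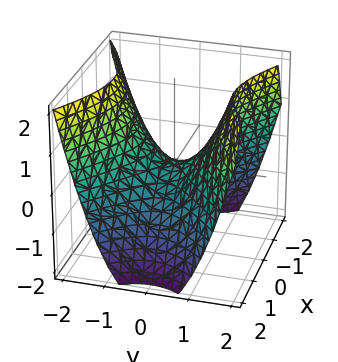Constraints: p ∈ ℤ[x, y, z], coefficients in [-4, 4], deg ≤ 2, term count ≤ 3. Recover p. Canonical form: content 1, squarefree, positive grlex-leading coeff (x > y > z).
1. deg p = 2. A saddle surface; a quadric.
2. Symmetries: it's symmetric under y → −y, forcing even powers of y; mirror symmetry x ↦ −x ⇒ only even powers of x.
3. From the visible intercepts: it meets the z-axis at z = 0 (among the integer gridlines); it crosses the y-axis at the gridline y = 0; it meets the x-axis at x = 0 (among the integer gridlines).
4. Solving for integer coefficients yields p as stated.

2*x^2 - 3*y^2 + 3*z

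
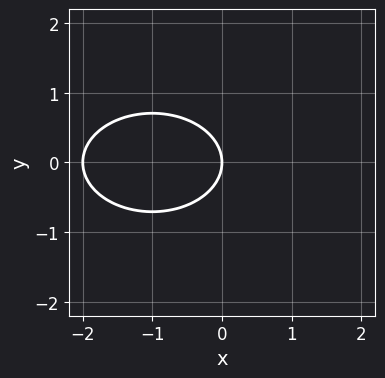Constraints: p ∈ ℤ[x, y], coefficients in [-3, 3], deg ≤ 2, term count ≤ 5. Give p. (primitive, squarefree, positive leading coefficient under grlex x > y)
First, deg p = 2.
Then, symmetries: mirror symmetry y ↦ −y ⇒ only even powers of y.
Then, checking where it meets the axes: it meets the y-axis at y = 0 (among the integer gridlines); among the integer gridlines, it crosses the x-axis at x ∈ {-2, 0}.
Finally, putting this together gives p.

x^2 + 2*y^2 + 2*x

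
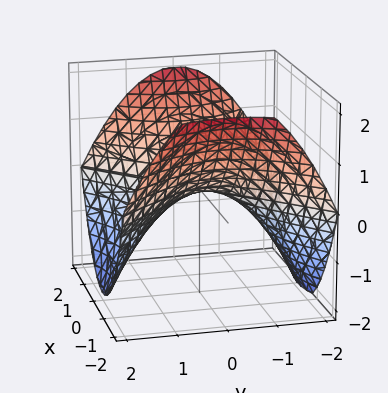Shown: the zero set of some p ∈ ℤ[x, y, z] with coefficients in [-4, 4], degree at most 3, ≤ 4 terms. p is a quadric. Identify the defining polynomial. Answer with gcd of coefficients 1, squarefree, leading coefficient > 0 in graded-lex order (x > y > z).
(a) The degree is 2 — a hyperbolic paraboloid; a quadric.
(b) Symmetries: it's symmetric under y → −y, forcing even powers of y; mirror symmetry x ↦ −x ⇒ only even powers of x.
(c) Reading off the gridlines: one z-axis crossing is at z = 0; one y-axis crossing is at y = 0; it crosses the x-axis at the gridline x = 0.
(d) Together with the visible shape, these determine p as stated.

x^2 - y^2 - 2*z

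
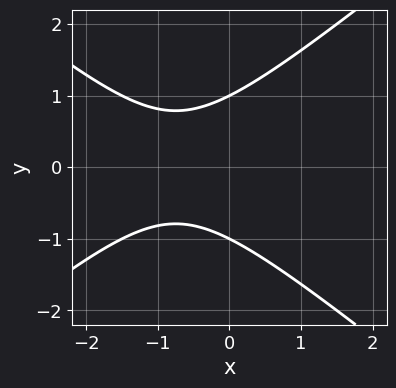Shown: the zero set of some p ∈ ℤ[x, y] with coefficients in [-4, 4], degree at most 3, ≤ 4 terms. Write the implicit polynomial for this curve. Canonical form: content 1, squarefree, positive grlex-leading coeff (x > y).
2*x^2 - 3*y^2 + 3*x + 3

First, deg p = 2. No degree-1 curve has this shape.
Next, symmetries: the y ↦ −y reflection is a symmetry, so y appears only in even powers.
Then, against the integer gridlines: among the integer gridlines, it crosses the y-axis at y ∈ {-1, 1}; it misses every integer gridline on the x-axis.
Finally, together with the visible shape, these determine p as stated.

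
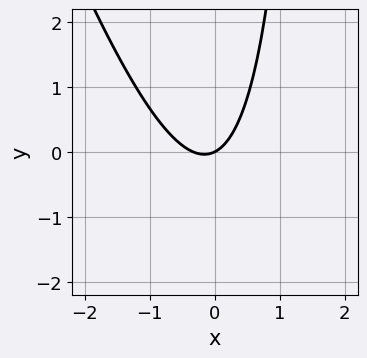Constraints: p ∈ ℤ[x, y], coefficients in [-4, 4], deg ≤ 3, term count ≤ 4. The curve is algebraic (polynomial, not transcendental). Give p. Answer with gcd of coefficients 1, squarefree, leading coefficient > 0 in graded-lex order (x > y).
First, the degree is 2 — no degree-1 curve has this shape.
Then, reading off the gridlines: it meets the x-axis at x = 0 (among the integer gridlines); it crosses the y-axis at the gridline y = 0.
Finally, assembling these constraints gives the stated polynomial.

3*x^2 + x*y + x - 2*y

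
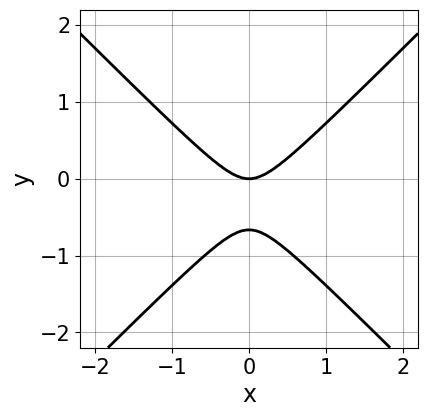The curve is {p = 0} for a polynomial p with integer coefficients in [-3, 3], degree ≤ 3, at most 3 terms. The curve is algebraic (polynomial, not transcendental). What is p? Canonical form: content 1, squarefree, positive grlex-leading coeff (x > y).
3*x^2 - 3*y^2 - 2*y

Degree: no degree-1 curve has this shape, so deg p = 2.
Symmetries: the x ↦ −x reflection is a symmetry, so x appears only in even powers.
Checking where it meets the axes: one x-axis crossing is at x = 0; it meets the y-axis at y = 0 (among the integer gridlines).
Together with the visible shape, these determine p as stated.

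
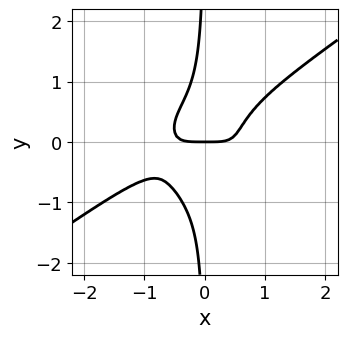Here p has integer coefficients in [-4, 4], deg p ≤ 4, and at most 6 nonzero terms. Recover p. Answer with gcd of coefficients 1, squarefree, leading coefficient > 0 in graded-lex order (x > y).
First, deg p = 4. A generic line meets the curve in up to 4 points.
Then, observable constraints: one y-axis crossing is at y = 0; one x-axis crossing is at x = 0.
Finally, matching integer coefficients to the picture gives p.

x^4 - 3*x*y^3 + 2*x^2*y - x*y^2 - y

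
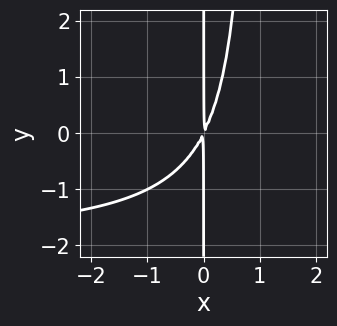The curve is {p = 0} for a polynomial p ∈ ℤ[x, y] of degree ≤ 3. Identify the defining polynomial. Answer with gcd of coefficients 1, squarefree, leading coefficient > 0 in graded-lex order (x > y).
x^2*y + 2*x^2 - x*y

1. The degree is 3 — the shape is more complex than any degree-2 curve.
2. Reading off the gridlines: the visible y-axis segment lies entirely on the curve.
3. Putting this together gives p.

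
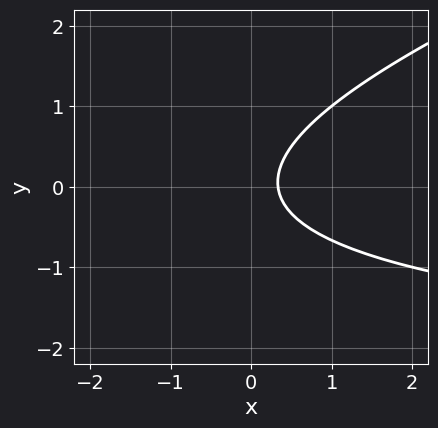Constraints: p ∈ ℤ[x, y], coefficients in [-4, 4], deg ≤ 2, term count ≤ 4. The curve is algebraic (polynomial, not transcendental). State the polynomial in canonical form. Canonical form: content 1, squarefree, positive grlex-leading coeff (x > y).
(a) deg p = 2.
(b) Against the integer gridlines: no y-intercept at any integer in the box.
(c) Solving for integer coefficients yields p as stated.

x*y - 3*y^2 + 3*x - 1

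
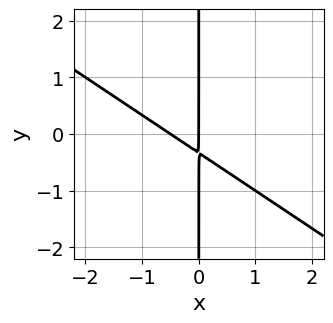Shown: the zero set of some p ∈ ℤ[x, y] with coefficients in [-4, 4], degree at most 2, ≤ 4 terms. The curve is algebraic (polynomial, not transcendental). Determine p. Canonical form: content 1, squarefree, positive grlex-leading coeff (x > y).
2*x^2 + 3*x*y + x

Degree: the shape is more complex than any degree-1 curve, so deg p = 2.
From the axis intercepts and sections: it meets the x-axis at x = 0 (among the integer gridlines); the visible y-axis segment lies entirely on the curve.
Putting this together gives p.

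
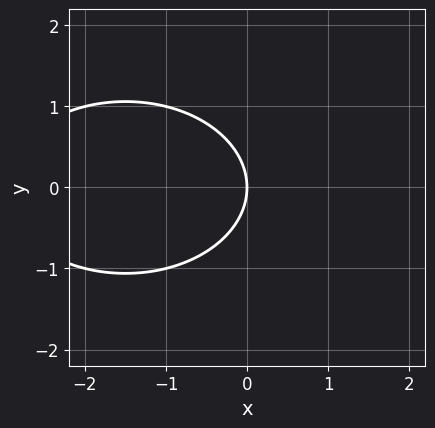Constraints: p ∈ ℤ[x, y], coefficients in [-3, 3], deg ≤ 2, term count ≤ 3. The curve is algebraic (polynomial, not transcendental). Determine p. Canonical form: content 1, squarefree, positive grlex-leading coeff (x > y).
1. Degree: no degree-1 curve has this shape, so deg p = 2.
2. Symmetries: it's symmetric under y → −y, forcing even powers of y.
3. Reading off the gridlines: one x-axis crossing is at x = 0; it crosses the y-axis at the gridline y = 0.
4. Solving for integer coefficients yields p as stated.

x^2 + 2*y^2 + 3*x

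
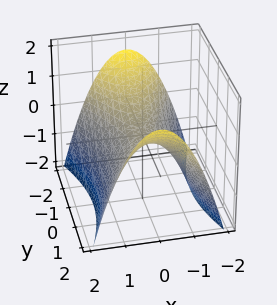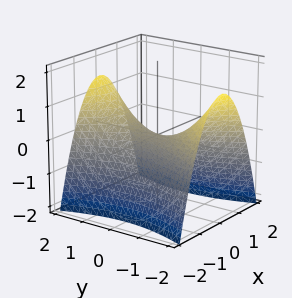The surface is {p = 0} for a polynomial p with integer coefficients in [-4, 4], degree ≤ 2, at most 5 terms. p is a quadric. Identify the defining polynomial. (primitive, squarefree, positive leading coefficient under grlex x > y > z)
First, the degree is 2 — a hyperbolic paraboloid; a quadric.
Then, symmetries: mirror symmetry y ↦ −y ⇒ only even powers of y; mirror symmetry x ↦ −x ⇒ only even powers of x.
Next, observable constraints: it meets the z-axis at z = 0 (among the integer gridlines); it crosses the x-axis at the gridline x = 0.
Finally, these observations pin down the coefficients.

3*x^2 - y^2 + 3*z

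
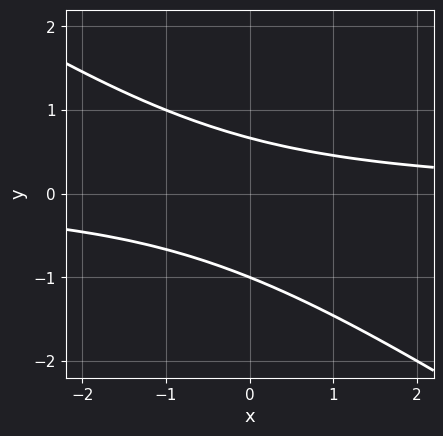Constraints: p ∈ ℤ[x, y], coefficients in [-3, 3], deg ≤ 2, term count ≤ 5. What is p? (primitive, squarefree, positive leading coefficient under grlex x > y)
deg p = 2. A generic line meets the curve in up to 2 points.
Reading off the gridlines: one y-axis crossing is at y = -1; the curve avoids every integer x-axis point in the box.
Assembling these constraints gives the stated polynomial.

2*x*y + 3*y^2 + y - 2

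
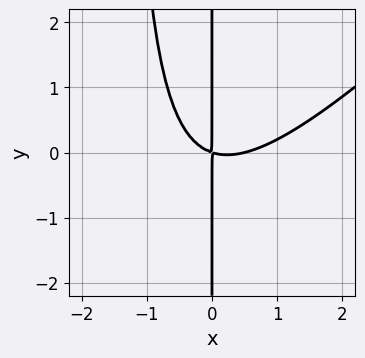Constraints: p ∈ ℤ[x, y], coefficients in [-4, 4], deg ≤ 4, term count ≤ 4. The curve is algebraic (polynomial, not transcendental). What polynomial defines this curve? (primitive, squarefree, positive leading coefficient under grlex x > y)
2*x^3 - 2*x^2*y - x^2 - 3*x*y

(a) The degree is 3 — no degree-2 curve has this shape.
(b) Checking where it meets the axes: every point of the y-axis in the box is on the curve.
(c) Matching integer coefficients to the picture gives p.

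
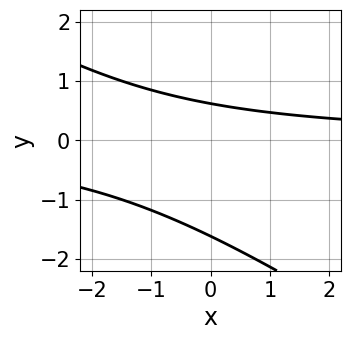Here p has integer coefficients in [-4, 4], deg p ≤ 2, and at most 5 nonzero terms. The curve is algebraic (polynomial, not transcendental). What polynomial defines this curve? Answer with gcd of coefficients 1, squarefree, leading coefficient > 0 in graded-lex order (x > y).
1. The degree is 2 — a generic line meets the curve in up to 2 points.
2. From the visible intercepts: no x-intercept at any integer in the box.
3. Solving for integer coefficients yields p as stated.

2*x*y + 3*y^2 + 3*y - 3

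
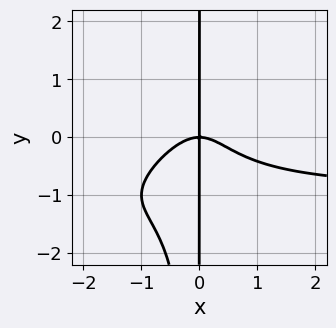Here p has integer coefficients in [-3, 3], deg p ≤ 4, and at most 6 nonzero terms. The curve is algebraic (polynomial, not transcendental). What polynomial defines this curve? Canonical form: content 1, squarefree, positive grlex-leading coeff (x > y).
First, the degree is 4 — the shape is more complex than any degree-3 curve.
Next, reading off the gridlines: the visible y-axis segment lies entirely on the curve; it meets the x-axis at x = 0 (among the integer gridlines).
Finally, these observations pin down the coefficients.

x^3*y - x^2*y^2 + x^3 + x*y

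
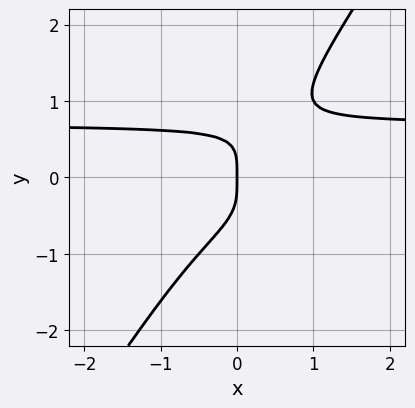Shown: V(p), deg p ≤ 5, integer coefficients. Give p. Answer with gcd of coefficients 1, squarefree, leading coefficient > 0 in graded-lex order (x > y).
First, deg p = 4. A generic line meets the curve in up to 4 points.
Then, reading off the gridlines: it meets the y-axis at y = 0 (among the integer gridlines); one x-axis crossing is at x = 0.
Finally, these observations pin down the coefficients.

3*x*y^3 - 2*y^4 - x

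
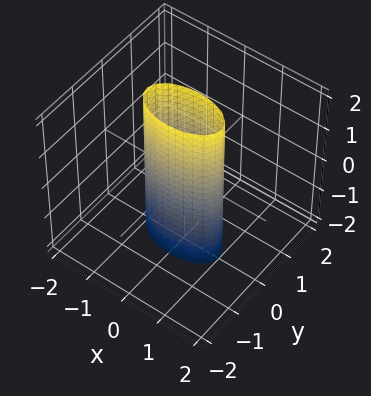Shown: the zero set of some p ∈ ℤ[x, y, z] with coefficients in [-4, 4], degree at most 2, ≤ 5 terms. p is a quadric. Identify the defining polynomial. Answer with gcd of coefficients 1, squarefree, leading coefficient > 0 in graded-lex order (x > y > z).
x^2 + 3*y^2 - 1

1. The degree is 2 — a cylinder; a quadric.
2. Symmetries: it's symmetric under y → −y, forcing even powers of y; it's symmetric under x → −x, forcing even powers of x; mirror symmetry z ↦ −z ⇒ only even powers of z.
3. Observable constraints: among the integer gridlines, it crosses the x-axis at x ∈ {-1, 1}; no z-intercept at any integer in the box.
4. Solving for integer coefficients yields p as stated.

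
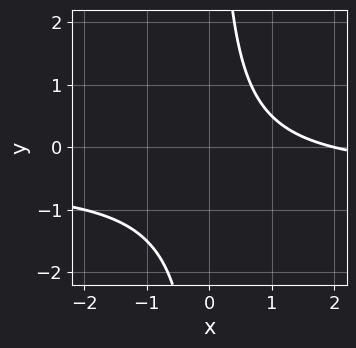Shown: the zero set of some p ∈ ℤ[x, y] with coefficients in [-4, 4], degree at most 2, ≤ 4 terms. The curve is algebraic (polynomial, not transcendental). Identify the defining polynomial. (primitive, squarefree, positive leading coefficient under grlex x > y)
2*x*y + x - 2

The degree is 2 — a generic line meets the curve in up to 2 points.
Checking where it meets the axes: the curve avoids every integer y-axis point in the box; it meets the x-axis at x = 2 (among the integer gridlines).
Together with the visible shape, these determine p as stated.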